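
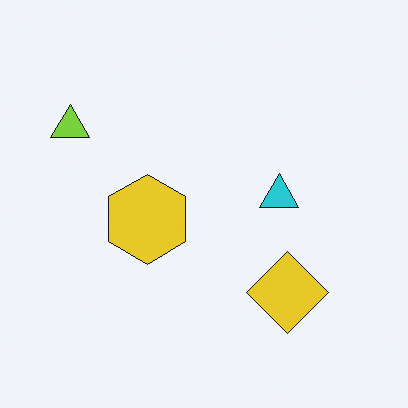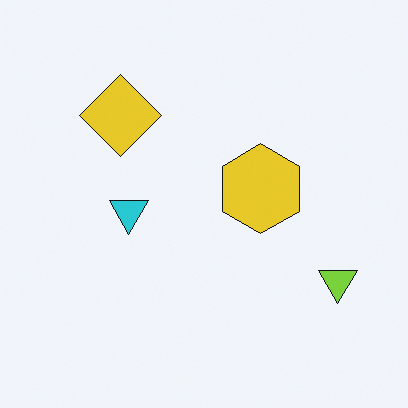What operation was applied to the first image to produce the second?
The second image is the first rotated 180°.

The lime triangle sits in the top-left of the first image and the bottom-right of the second — consistent with a whole-image 180° rotation.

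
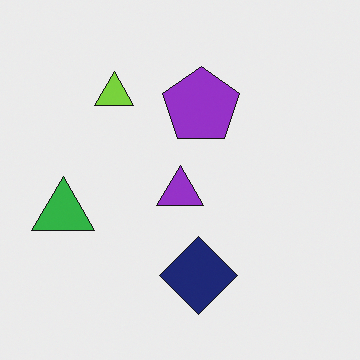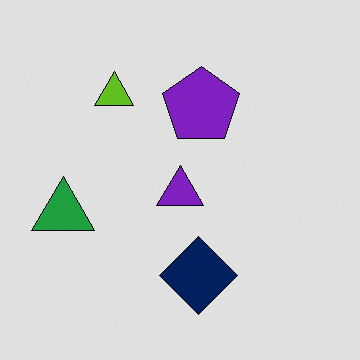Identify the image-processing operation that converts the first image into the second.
Posterized to a reduced palette.

Each flat color has snapped to a coarser quantized level — most visibly, the near-white background has dropped to a flat grey.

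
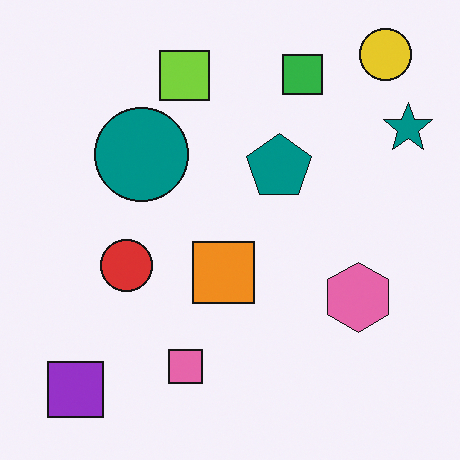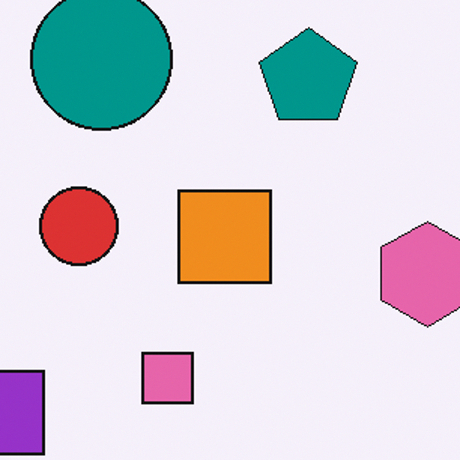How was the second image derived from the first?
The second image is the first cropped to a modestly smaller region and rescaled.

The visible shapes are larger and the field of view is narrower; shapes near the original edges may be partly or wholly outside the frame — a crop-and-rescale.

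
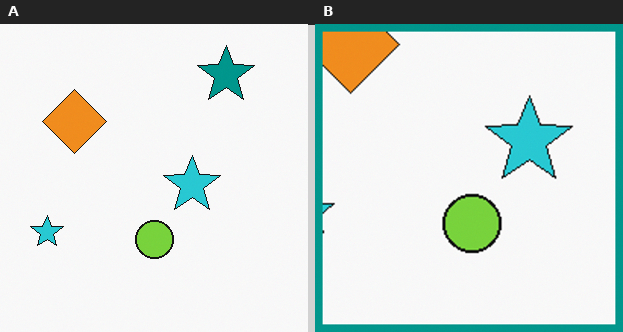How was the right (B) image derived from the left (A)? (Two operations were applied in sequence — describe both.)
It was cropped to a modestly smaller region and rescaled, then framed with a teal border.

The visible shapes are larger and the field of view is narrower; shapes near the original edges may be partly or wholly outside the frame — a crop-and-rescale. A solid teal frame runs around the edge of the right (B) image, with the content slightly shrunk inside it.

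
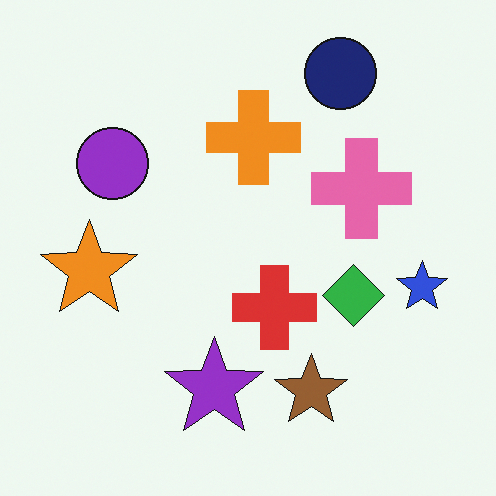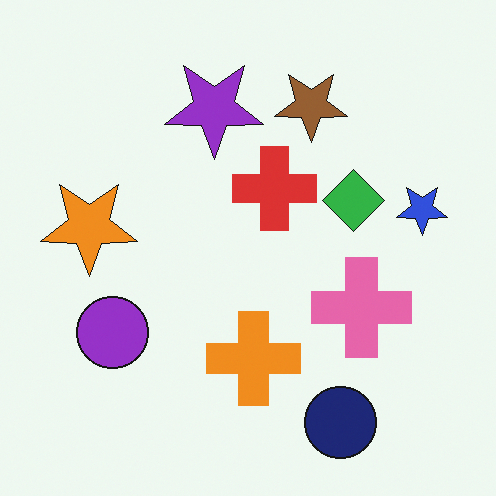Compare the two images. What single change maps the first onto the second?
The transformation is: flipped vertically (top ↔ bottom).

The navy circle is in the top-right of the first image and the bottom-right of the second — shapes on opposite sides of the horizontal midline have swapped in a mirror flip.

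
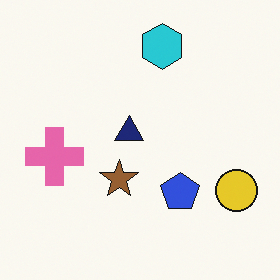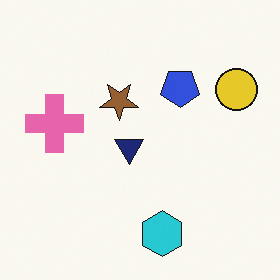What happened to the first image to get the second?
It was flipped vertically (top ↔ bottom).

The cyan hexagon is in the top of the first image and the bottom of the second — shapes on opposite sides of the horizontal midline have swapped in a mirror flip.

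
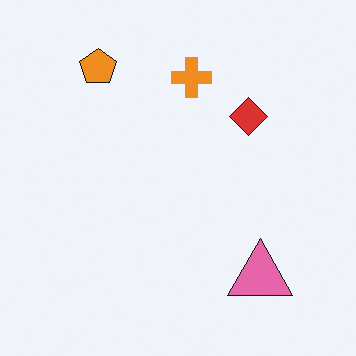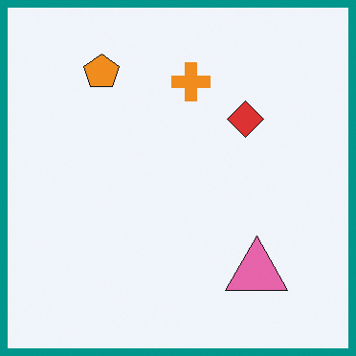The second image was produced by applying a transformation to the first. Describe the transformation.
The transformation is: framed with a teal border.

A solid teal frame runs around the edge of the second image, with the content slightly shrunk inside it.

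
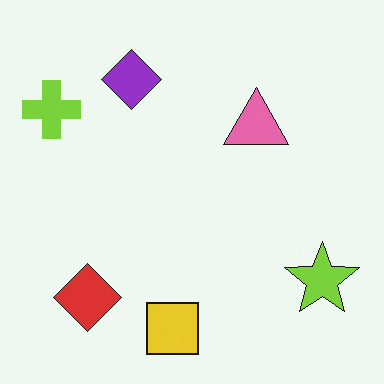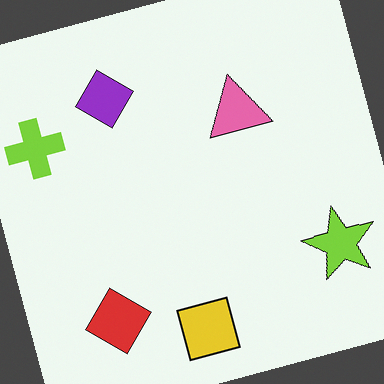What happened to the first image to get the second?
The second image is the first rotated counter-clockwise by a clearly visible amount.

Every shape is tilted by the same angle and the image corners show triangular fill wedges — a whole-image rotation by a non-right angle.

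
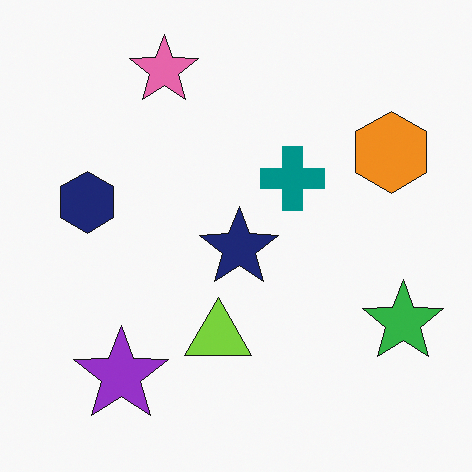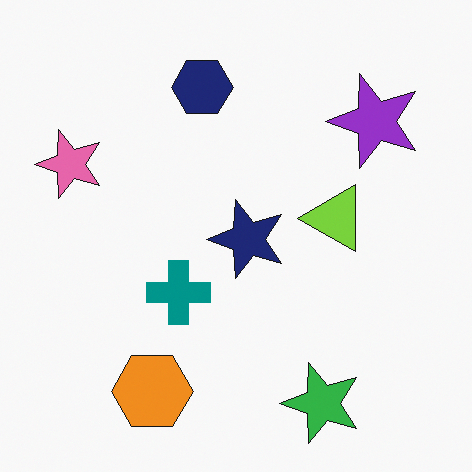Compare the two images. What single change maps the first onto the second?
Transposed (reflected across the top-left ↔ bottom-right diagonal).

Shapes have swapped their row and column positions — what was in the top-right is now in the bottom-left — a diagonal reflection.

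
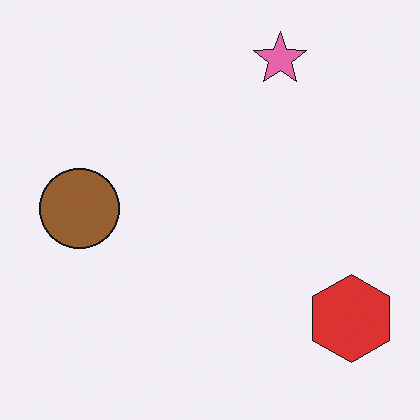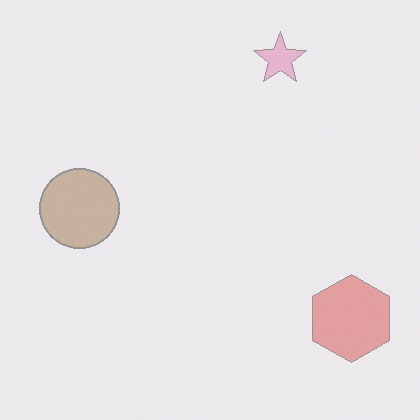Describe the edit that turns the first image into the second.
The image was washed out (contrast reduced).

Tones are pushed toward mid-grey across the whole image — a global contrast change.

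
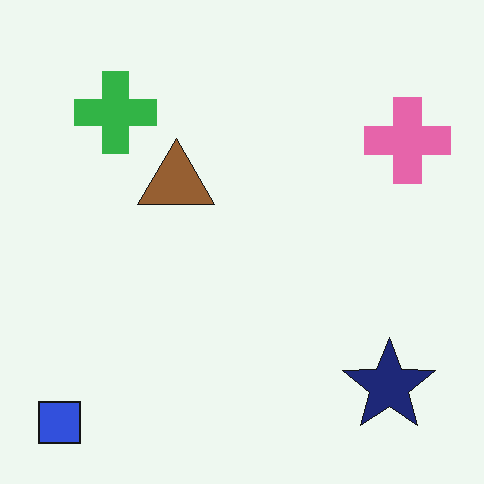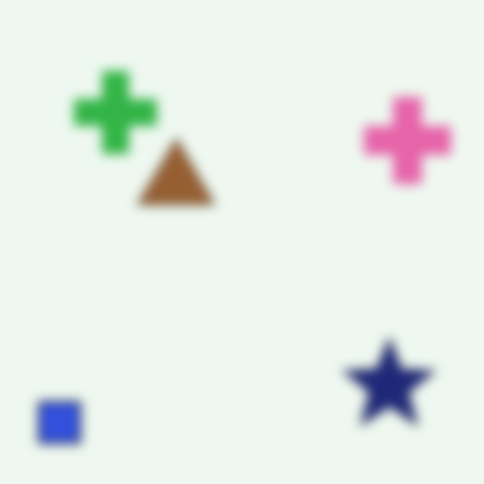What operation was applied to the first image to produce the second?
Heavily blurred.

Shape edges and outlines are uniformly softened across the whole image.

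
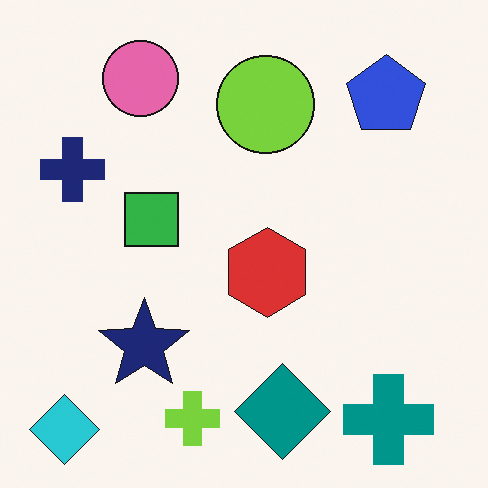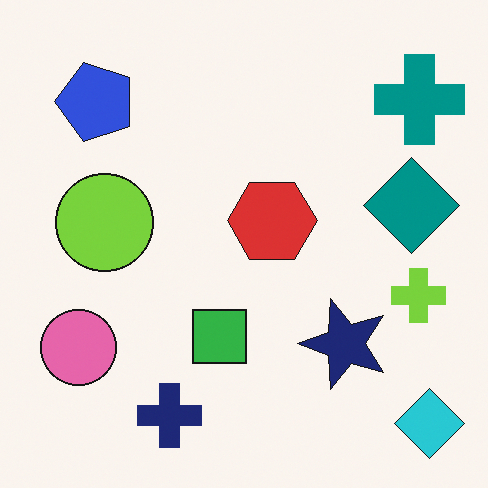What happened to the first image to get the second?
This is the original image rotated 90° counter-clockwise.

The cyan diamond sits in the bottom-left of the first image and the bottom-right of the second — consistent with a whole-image 90° counter-clockwise rotation.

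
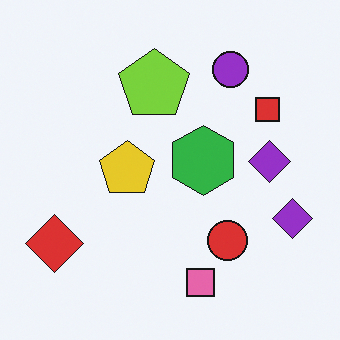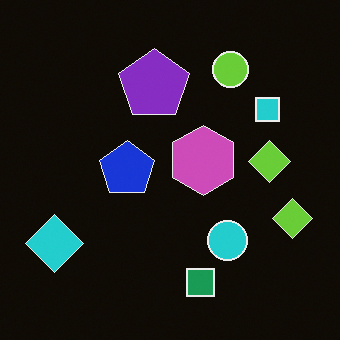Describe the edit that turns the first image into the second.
The image was color-inverted (negative).

The light background has become dark and every shape's color is its complement — a photographic negative.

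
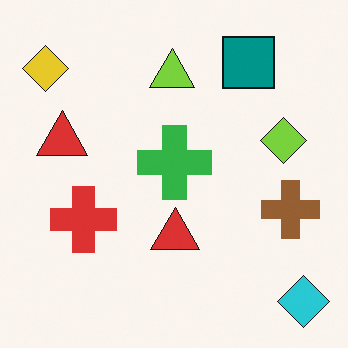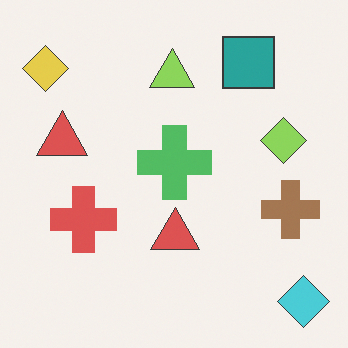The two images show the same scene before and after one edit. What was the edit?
It was given slightly reduced contrast.

Tones are pushed toward mid-grey across the whole image — a global contrast change.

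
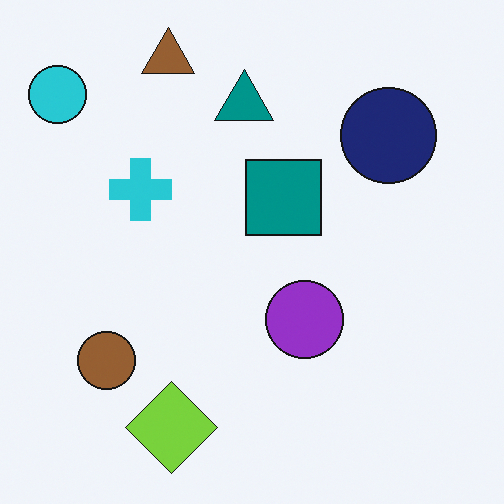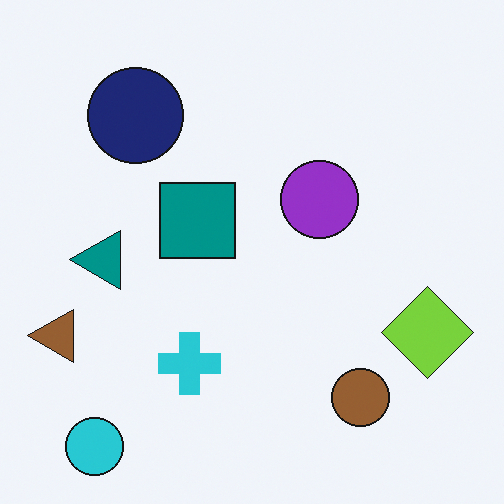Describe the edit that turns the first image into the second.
It was rotated 90° counter-clockwise.

The cyan circle sits in the top-left of the first image and the bottom-left of the second — consistent with a whole-image 90° counter-clockwise rotation.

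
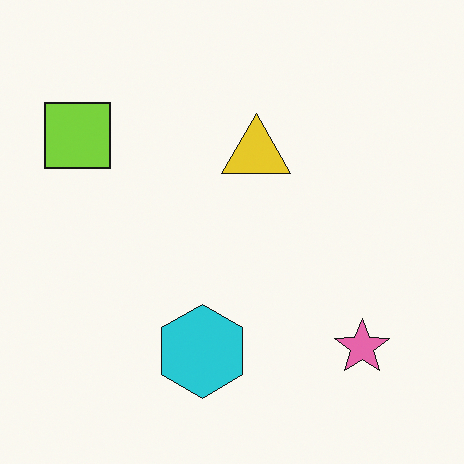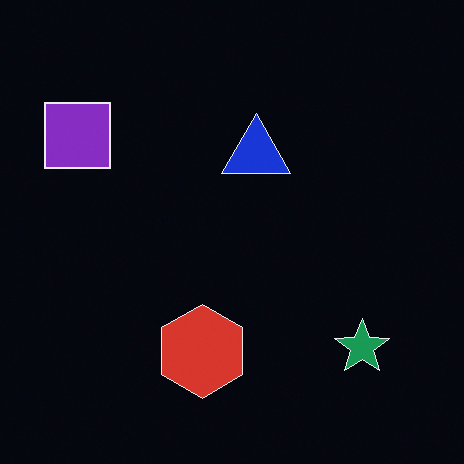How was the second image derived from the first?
This is the original image color-inverted (negative).

The light background has become dark and every shape's color is its complement — a photographic negative.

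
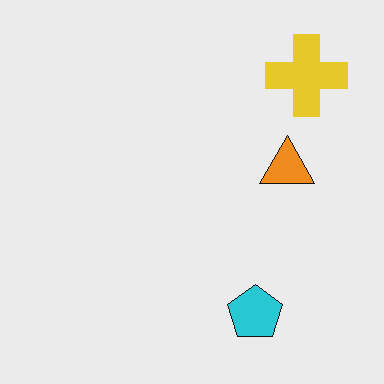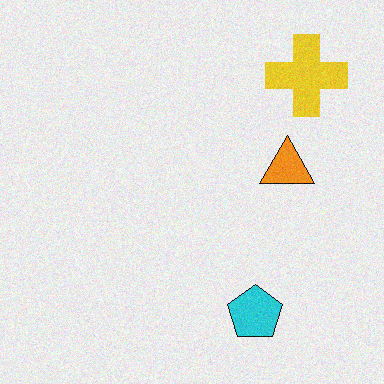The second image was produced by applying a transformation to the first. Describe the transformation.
It was degraded with subtle gaussian noise.

Random speckle covers the whole image, including the flat background.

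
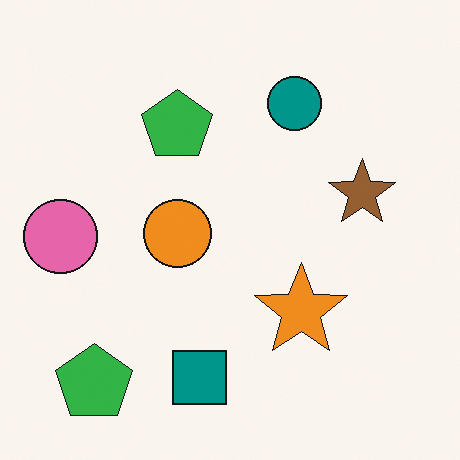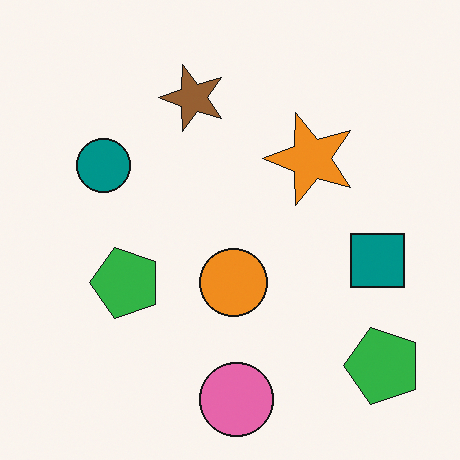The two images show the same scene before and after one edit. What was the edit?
This is the original image rotated 90° counter-clockwise.

The pink circle sits in the left of the first image and the bottom of the second — consistent with a whole-image 90° counter-clockwise rotation.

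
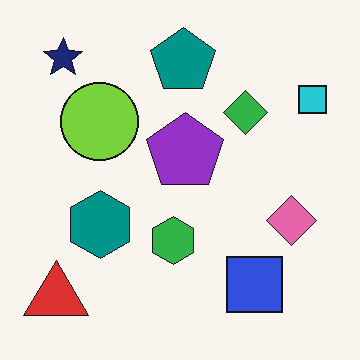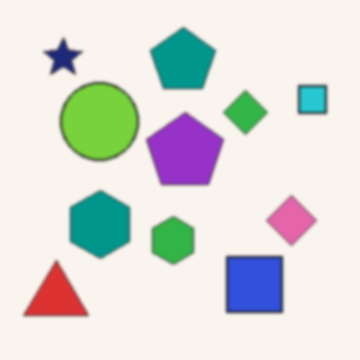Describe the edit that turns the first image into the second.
The image was lightly blurred.

Shape edges and outlines are uniformly softened across the whole image.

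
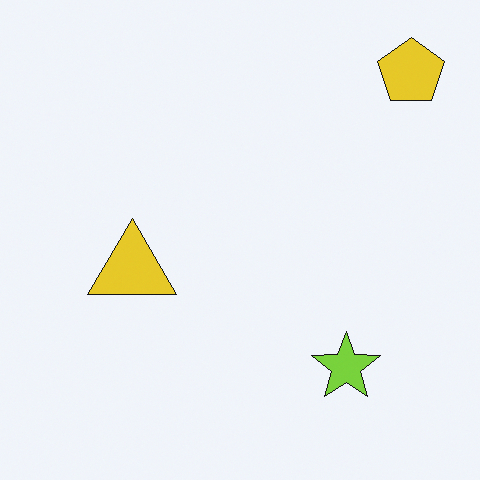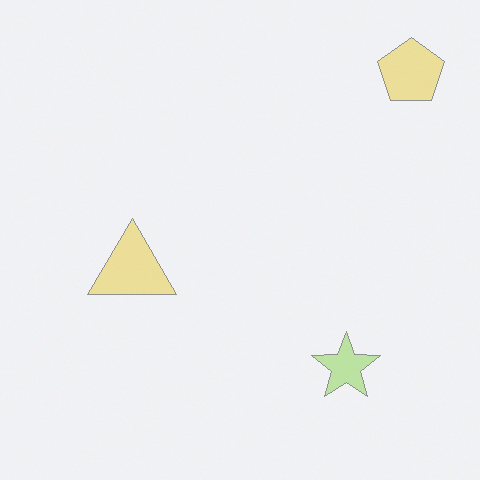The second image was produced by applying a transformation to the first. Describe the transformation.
Given much lower contrast.

Tones are pushed toward mid-grey across the whole image — a global contrast change.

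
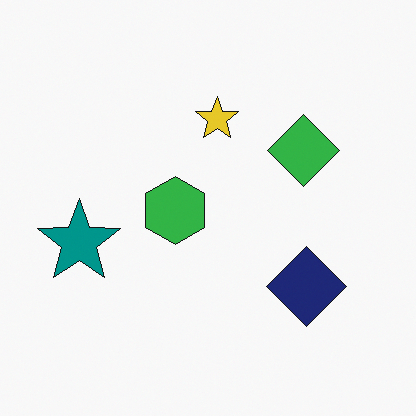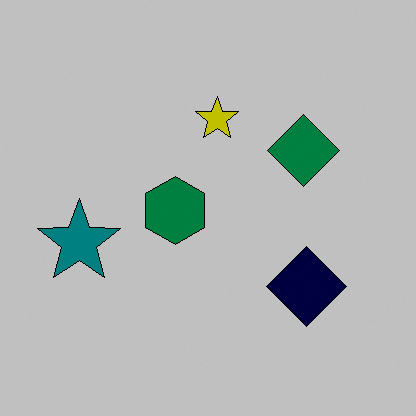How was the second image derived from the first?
Heavily posterized to just a handful of flat colors.

Each flat color has snapped to a coarser quantized level — most visibly, the near-white background has dropped to a flat grey.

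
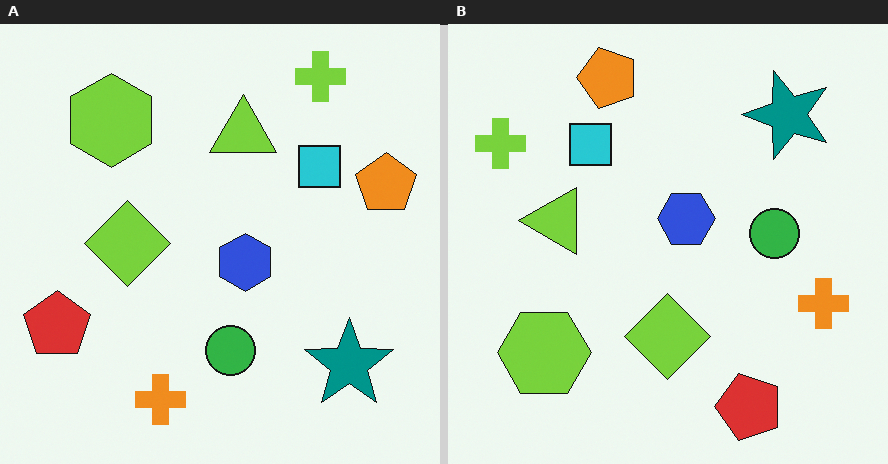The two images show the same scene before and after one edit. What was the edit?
The transformation is: rotated 90° counter-clockwise.

The lime cross sits in the top-right of the left (A) image and the top-left of the right (B) — consistent with a whole-image 90° counter-clockwise rotation.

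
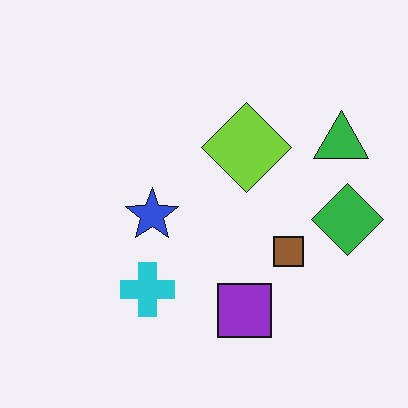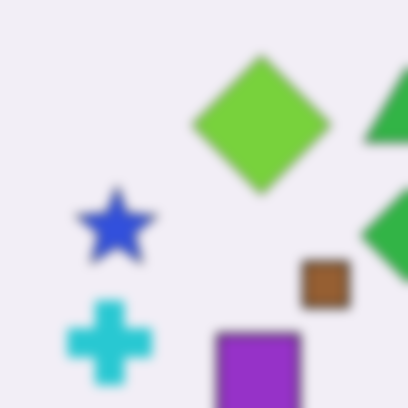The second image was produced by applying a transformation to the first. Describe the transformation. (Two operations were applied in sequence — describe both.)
This is the original image cropped to a modestly smaller region and rescaled, then strongly gaussian-blurred.

The visible shapes are larger and the field of view is narrower; shapes near the original edges may be partly or wholly outside the frame — a crop-and-rescale. Shape edges and outlines are uniformly softened across the whole image.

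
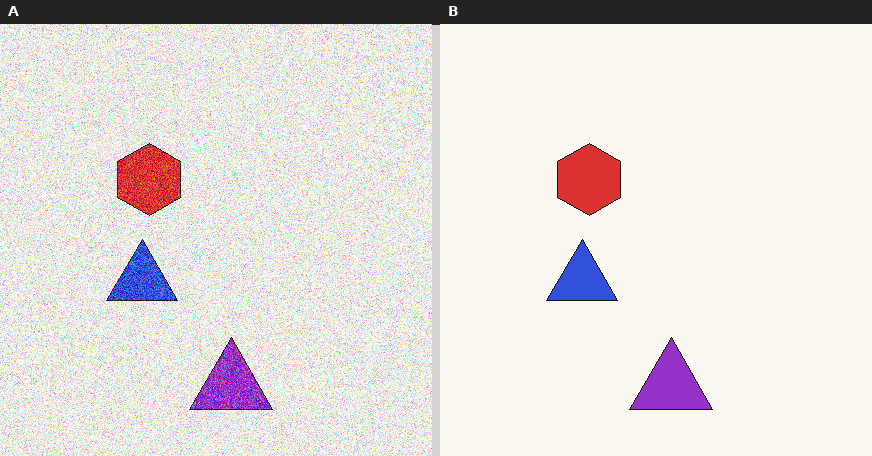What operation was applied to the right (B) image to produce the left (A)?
The image was degraded with strong gaussian noise.

Random speckle covers the whole image, including the flat background.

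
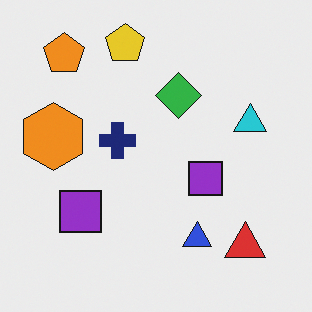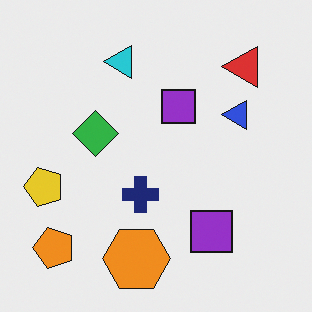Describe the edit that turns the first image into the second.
Rotated 90° counter-clockwise.

The orange pentagon sits in the top-left of the first image and the bottom-left of the second — consistent with a whole-image 90° counter-clockwise rotation.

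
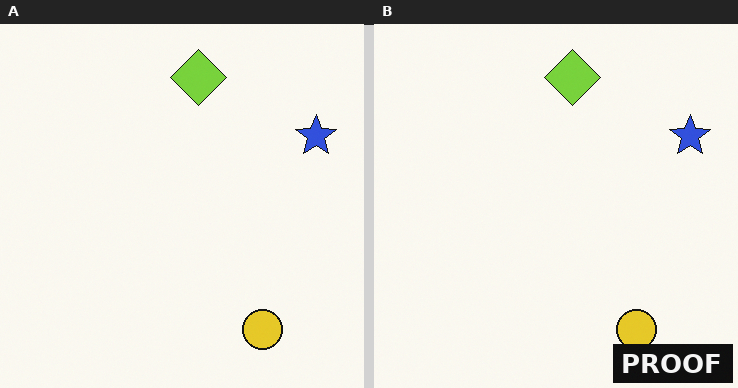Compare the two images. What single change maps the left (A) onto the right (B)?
The transformation is: watermarked with the text "PROOF" in the lower-right corner.

A dark label reading "PROOF" appears in the lower-right corner.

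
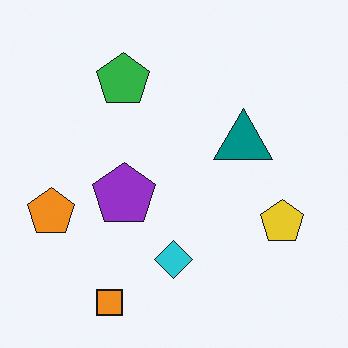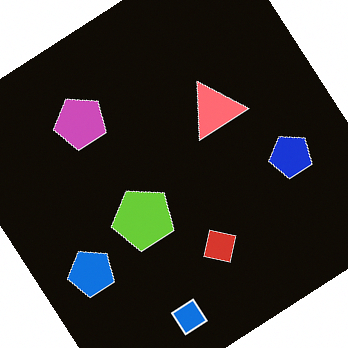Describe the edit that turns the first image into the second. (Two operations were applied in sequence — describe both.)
The transformation is: rotated counter-clockwise by a large amount — several tens of degrees, then color-inverted (negative).

Every shape is tilted by the same angle and the image corners show triangular fill wedges — a whole-image rotation by a non-right angle. The light background has become dark and every shape's color is its complement — a photographic negative.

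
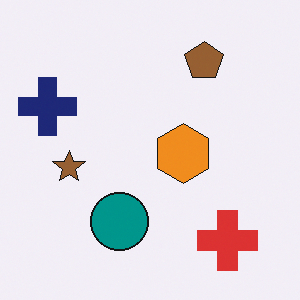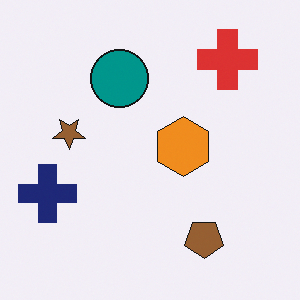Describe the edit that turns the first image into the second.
Flipped vertically (top ↔ bottom).

The red cross is in the bottom-right of the first image and the top-right of the second — shapes on opposite sides of the horizontal midline have swapped in a mirror flip.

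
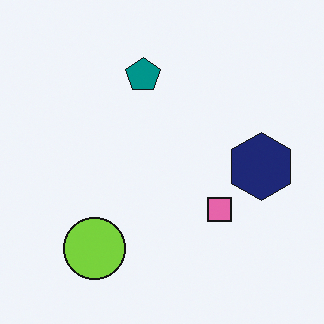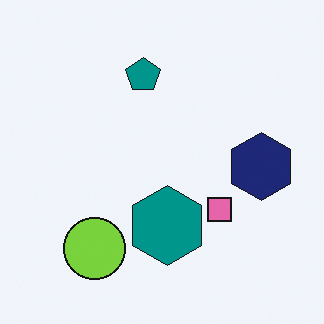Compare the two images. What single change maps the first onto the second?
The second image is the first overlaid with an additional teal hexagon.

A teal hexagon appears in the second image that is absent from the first.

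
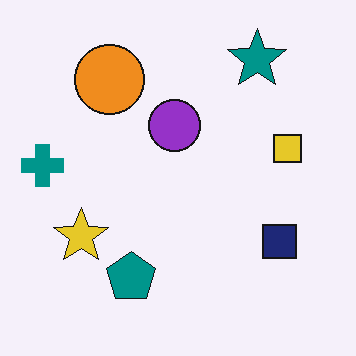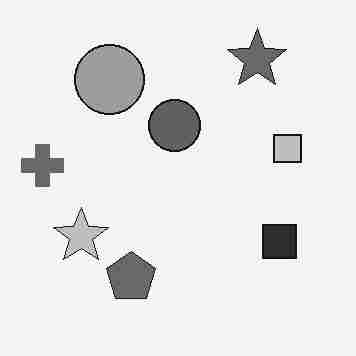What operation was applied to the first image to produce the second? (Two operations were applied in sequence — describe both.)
Converted to grayscale, then degraded with heavy JPEG compression.

All color is removed — every shape is now a shade of grey. Blocky 8×8 compression artifacts appear around shape edges and the flat background shows ringing — characteristic JPEG degradation.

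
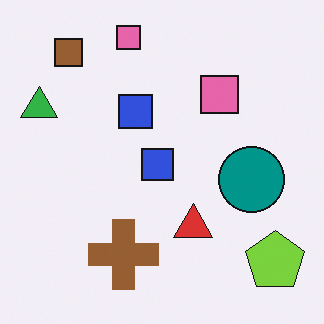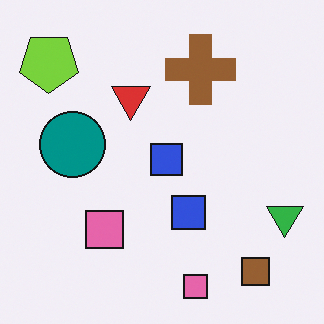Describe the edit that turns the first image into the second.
This is the original image rotated 180°.

The lime pentagon sits in the bottom-right of the first image and the top-left of the second — consistent with a whole-image 180° rotation.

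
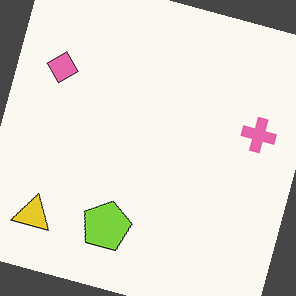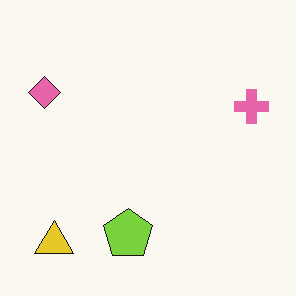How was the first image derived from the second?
This is the original image rotated clockwise by a moderate amount.

Every shape is tilted by the same angle and the image corners show triangular fill wedges — a whole-image rotation by a non-right angle.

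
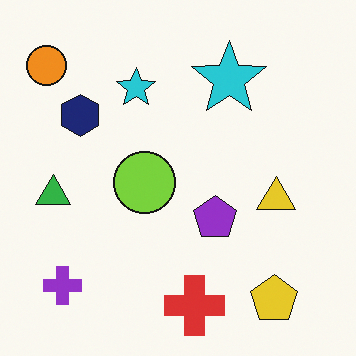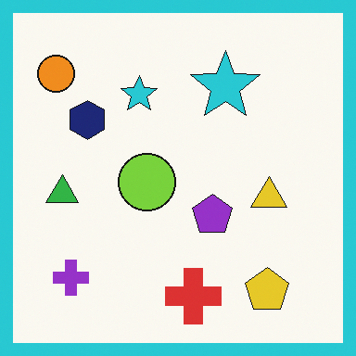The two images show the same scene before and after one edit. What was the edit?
The transformation is: framed with a cyan border.

A solid cyan frame runs around the edge of the second image, with the content slightly shrunk inside it.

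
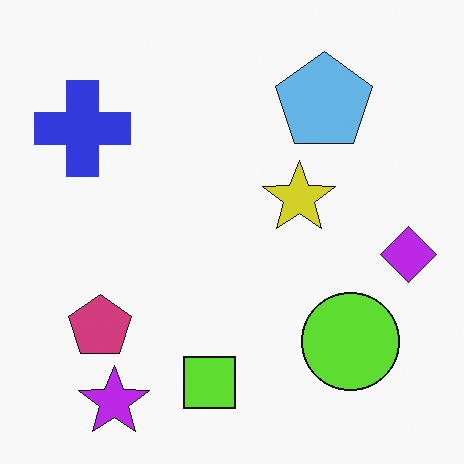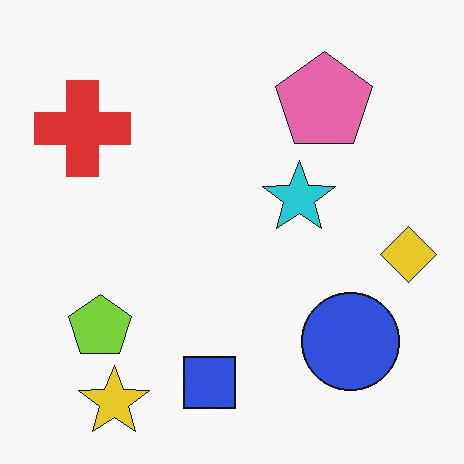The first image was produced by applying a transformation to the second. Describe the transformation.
The image was hue-shifted through roughly half the color wheel.

Every shape's color has rotated by the same amount around the hue wheel — a uniform hue shift.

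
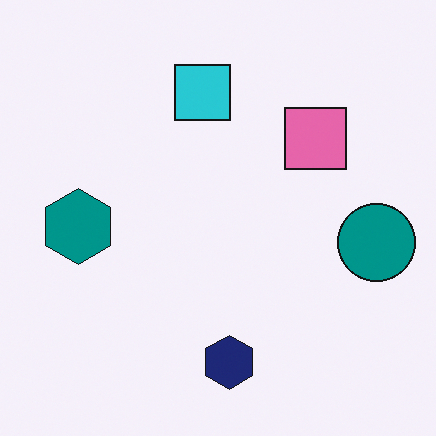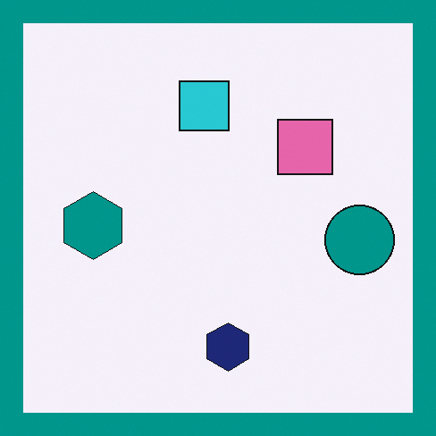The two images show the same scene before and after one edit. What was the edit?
It was framed with a teal border.

A solid teal frame runs around the edge of the second image, with the content slightly shrunk inside it.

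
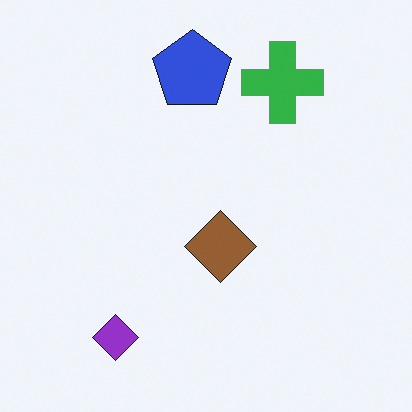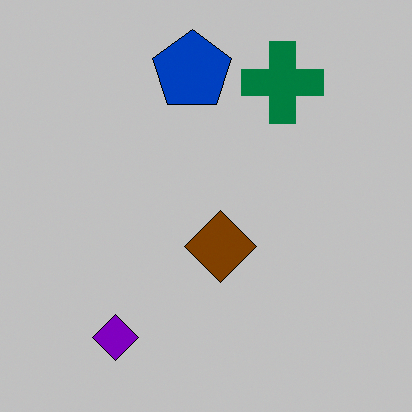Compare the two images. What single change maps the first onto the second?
The image was heavily posterized to just a handful of flat colors.

Each flat color has snapped to a coarser quantized level — most visibly, the near-white background has dropped to a flat grey.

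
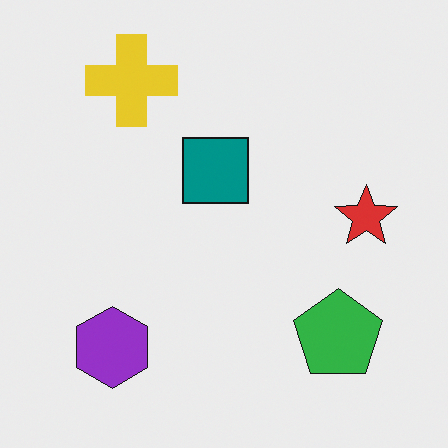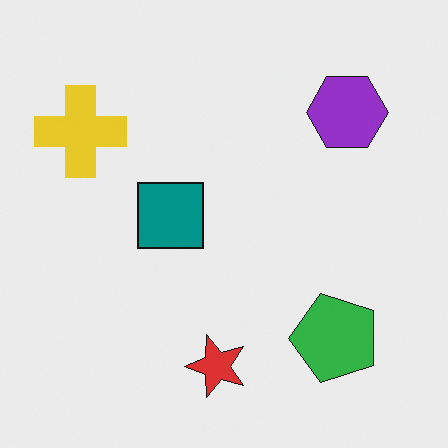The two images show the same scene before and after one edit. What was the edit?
The transformation is: transposed (reflected across the top-left ↔ bottom-right diagonal).

Shapes have swapped their row and column positions — what was in the top-right is now in the bottom-left — a diagonal reflection.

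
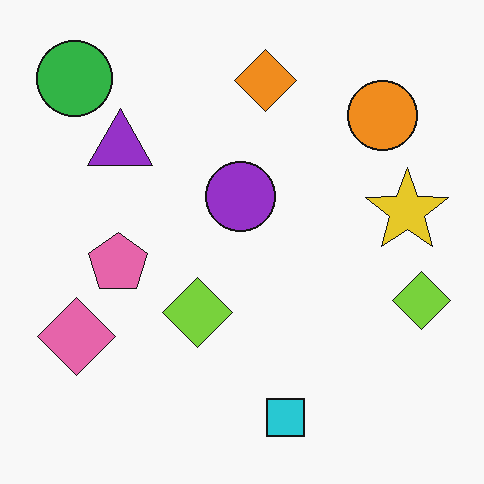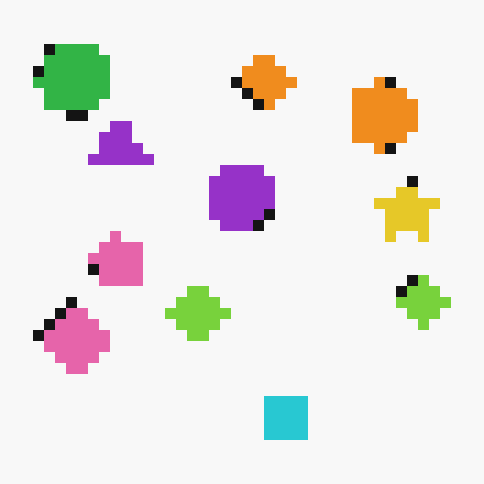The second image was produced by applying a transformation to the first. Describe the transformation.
Coarsely pixelated.

Shapes are reduced to large square blocks; fine edges and outlines are lost — a downscale-then-upscale (mosaic) effect.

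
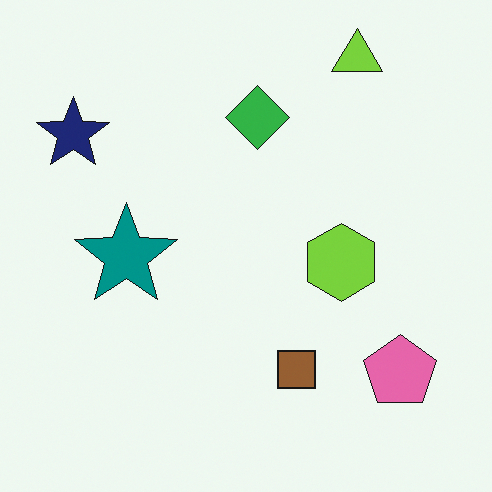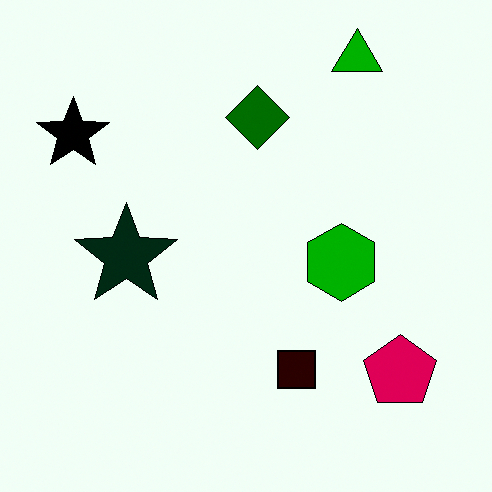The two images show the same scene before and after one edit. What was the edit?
This is the original image boosted in contrast.

Tones are pushed away from mid-grey across the whole image — a global contrast change.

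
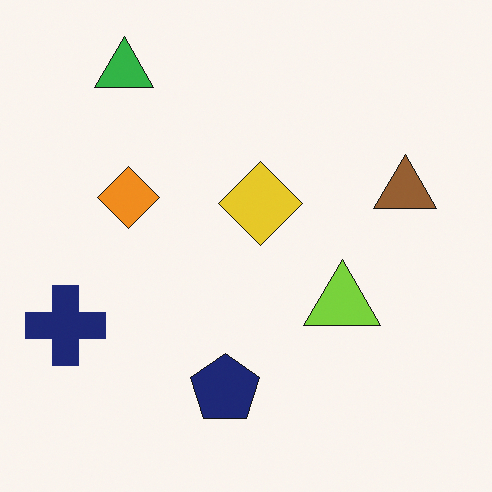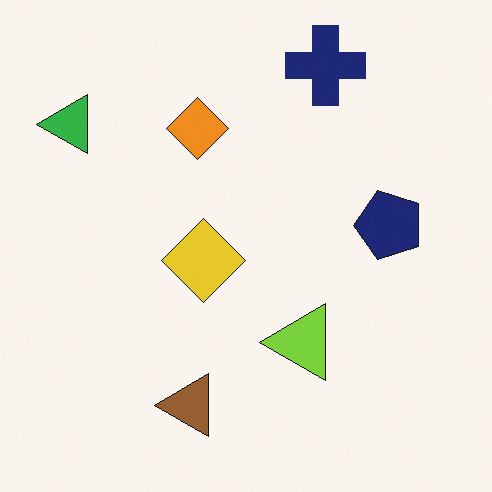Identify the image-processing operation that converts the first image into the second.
The second image is the first transposed (reflected across the top-left ↔ bottom-right diagonal).

Shapes have swapped their row and column positions — what was in the top-right is now in the bottom-left — a diagonal reflection.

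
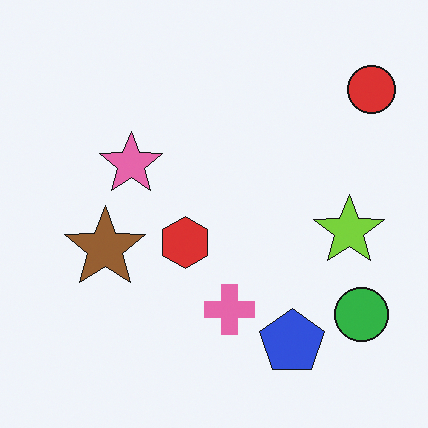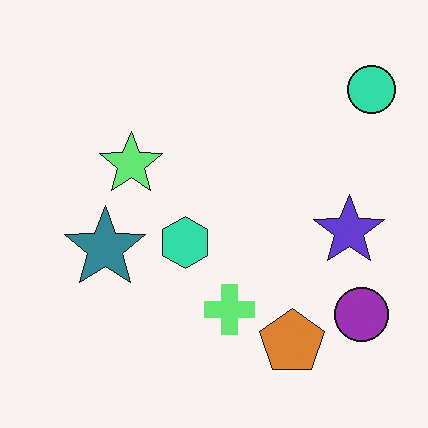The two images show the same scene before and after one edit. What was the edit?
It was hue-shifted by a large amount.

Every shape's color has rotated by the same amount around the hue wheel — a uniform hue shift.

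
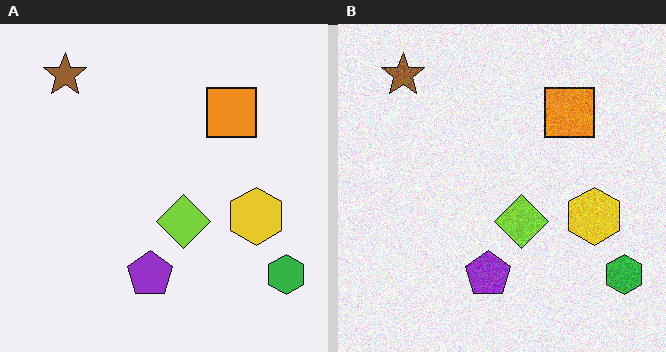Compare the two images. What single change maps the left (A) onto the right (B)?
Degraded with visible gaussian noise.

Random speckle covers the whole image, including the flat background.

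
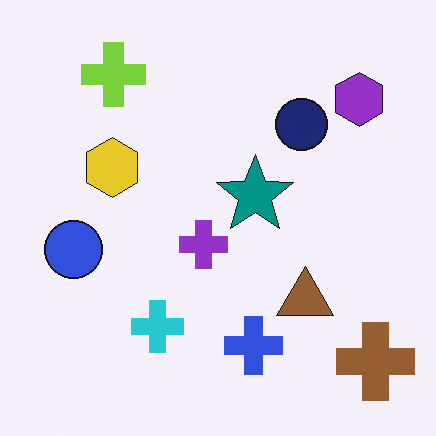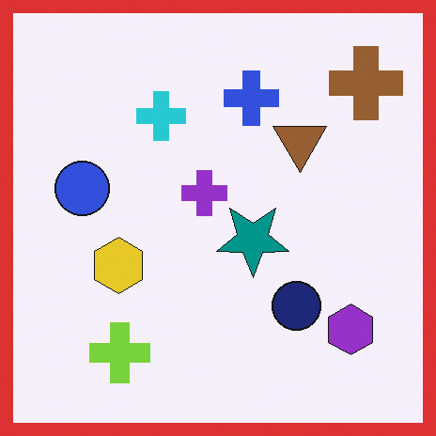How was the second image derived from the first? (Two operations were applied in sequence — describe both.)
Flipped vertically (top ↔ bottom), then framed with a red border.

The lime cross is in the top-left of the first image and the bottom-left of the second — shapes on opposite sides of the horizontal midline have swapped in a mirror flip. A solid red frame runs around the edge of the second image, with the content slightly shrunk inside it.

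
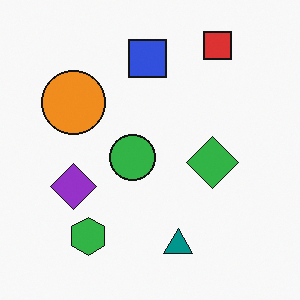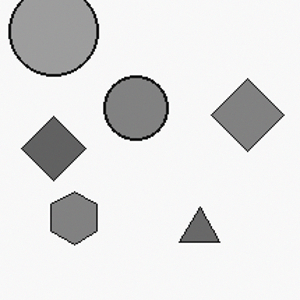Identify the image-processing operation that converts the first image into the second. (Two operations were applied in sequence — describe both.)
The transformation is: converted to grayscale, then cropped slightly and scaled back up.

All color is removed — every shape is now a shade of grey. The visible shapes are larger and the field of view is narrower; shapes near the original edges may be partly or wholly outside the frame — a crop-and-rescale.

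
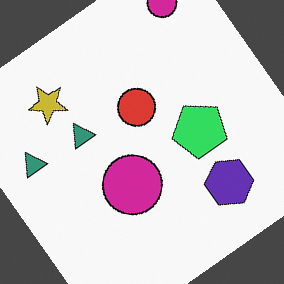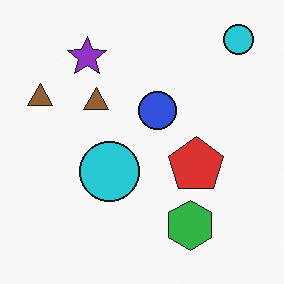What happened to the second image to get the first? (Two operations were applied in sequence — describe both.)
The image was hue-shifted through roughly a third of the color wheel, then rotated counter-clockwise by a large amount — several tens of degrees.

Every shape's color has rotated by the same amount around the hue wheel — a uniform hue shift. Every shape is tilted by the same angle and the image corners show triangular fill wedges — a whole-image rotation by a non-right angle.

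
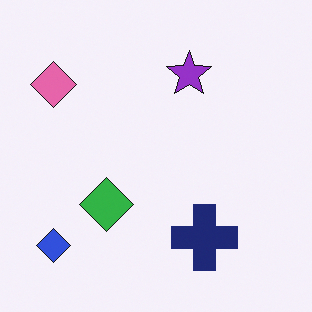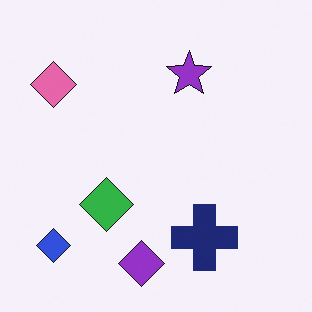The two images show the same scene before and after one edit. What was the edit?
This is the original image overlaid with an additional purple diamond.

A purple diamond appears in the second image that is absent from the first.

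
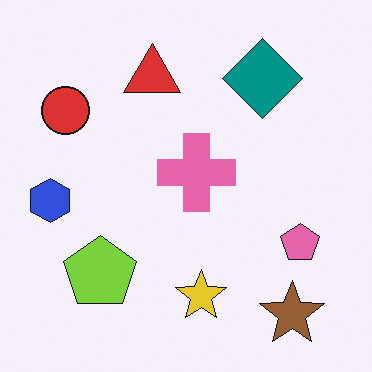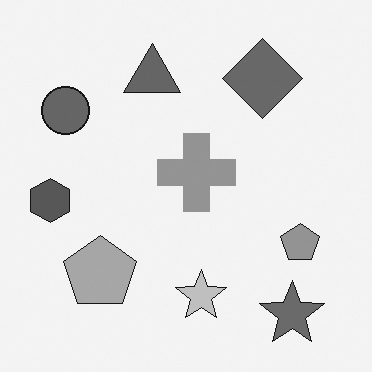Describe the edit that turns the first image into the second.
The transformation is: converted to grayscale.

All color is removed — every shape is now a shade of grey.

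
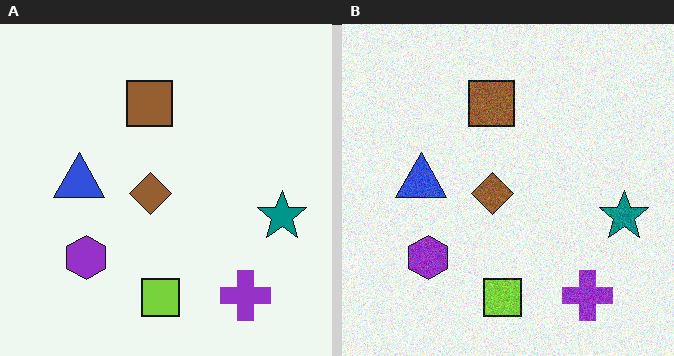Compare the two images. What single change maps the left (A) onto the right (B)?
It was degraded with moderate additive noise.

Random speckle covers the whole image, including the flat background.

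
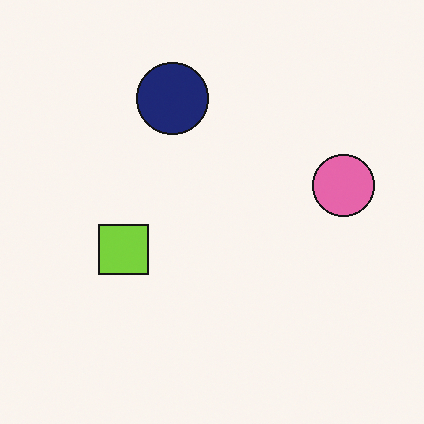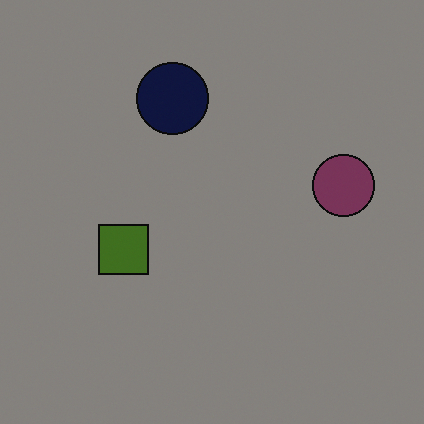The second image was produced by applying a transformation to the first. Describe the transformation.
The transformation is: substantially darkened.

Every pixel — background and shapes alike — is uniformly darkened.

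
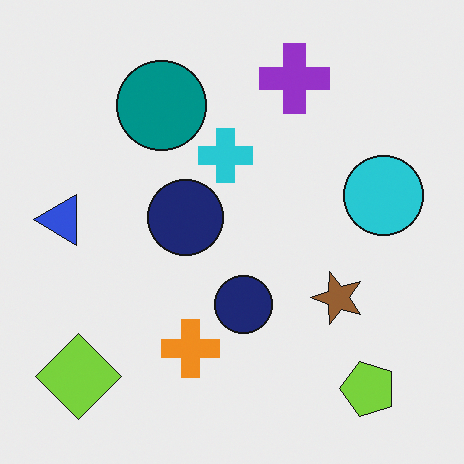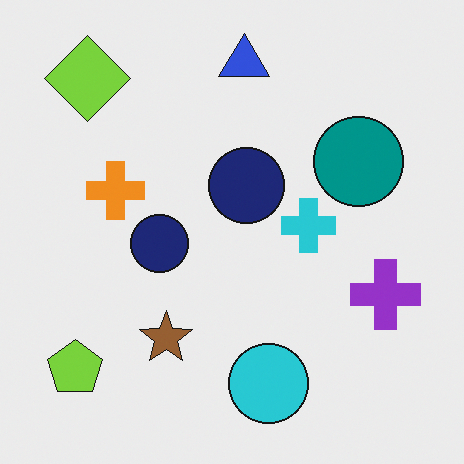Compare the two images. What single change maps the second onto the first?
The image was rotated 90° counter-clockwise.

The lime diamond sits in the top-left of the second image and the bottom-left of the first — consistent with a whole-image 90° counter-clockwise rotation.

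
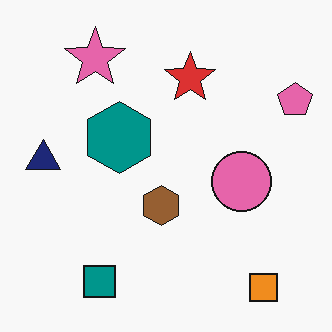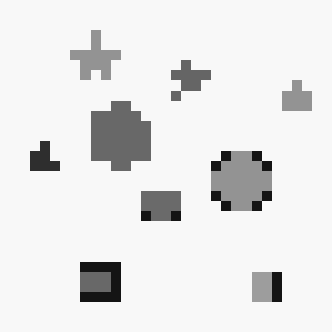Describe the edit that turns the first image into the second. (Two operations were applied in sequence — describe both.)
This is the original image converted to grayscale, then coarsely pixelated.

All color is removed — every shape is now a shade of grey. Shapes are reduced to large square blocks; fine edges and outlines are lost — a downscale-then-upscale (mosaic) effect.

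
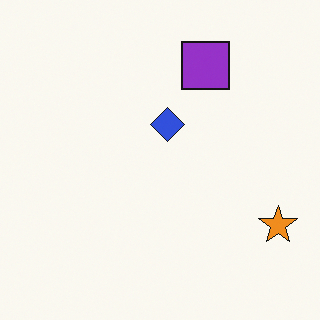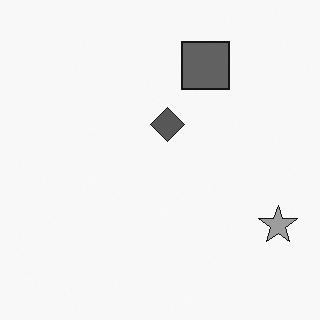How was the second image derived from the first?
It was converted to grayscale.

All color is removed — every shape is now a shade of grey.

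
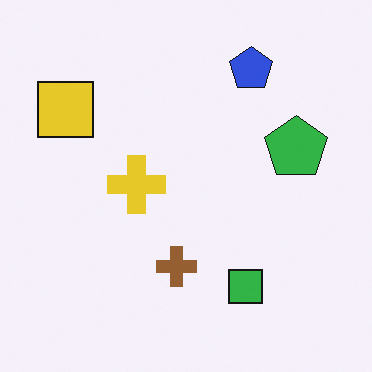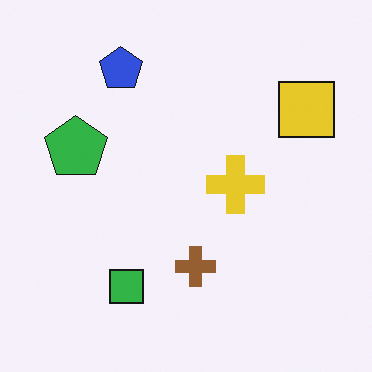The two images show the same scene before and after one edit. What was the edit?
The second image is the first flipped horizontally (left ↔ right).

The yellow square is in the top-left of the first image and the top-right of the second — shapes on opposite sides of the vertical midline have swapped in a mirror flip.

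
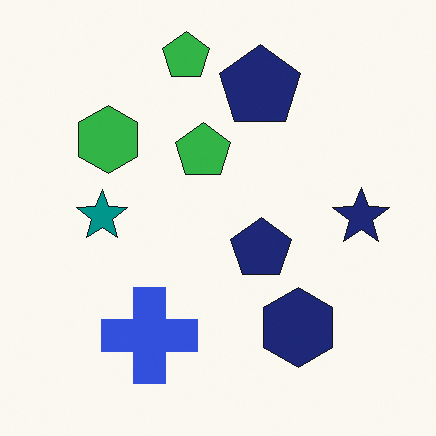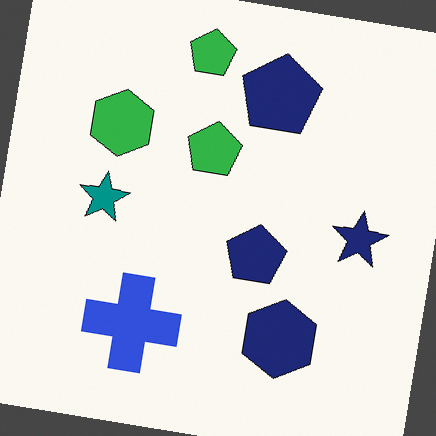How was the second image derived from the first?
This is the original image rotated clockwise by a slight angle.

Every shape is tilted by the same angle and the image corners show triangular fill wedges — a whole-image rotation by a non-right angle.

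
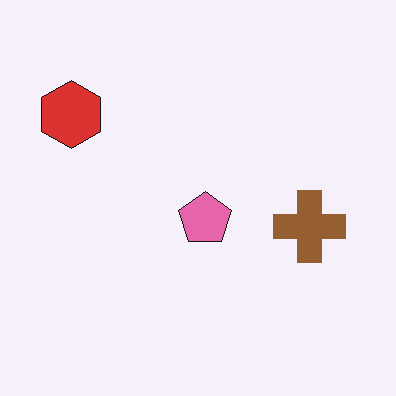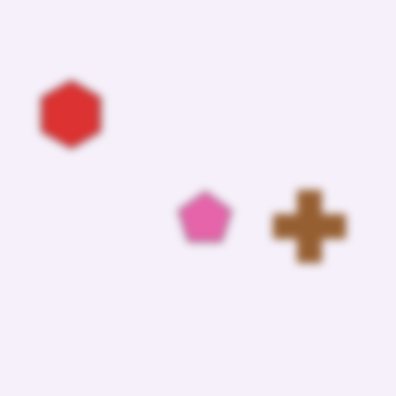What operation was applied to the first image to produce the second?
This is the original image moderately blurred.

Shape edges and outlines are uniformly softened across the whole image.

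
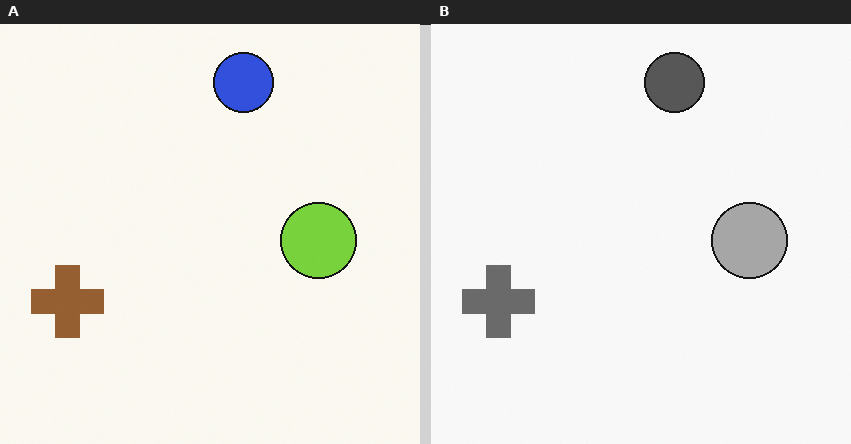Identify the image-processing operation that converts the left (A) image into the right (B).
The image was converted to grayscale.

All color is removed — every shape is now a shade of grey.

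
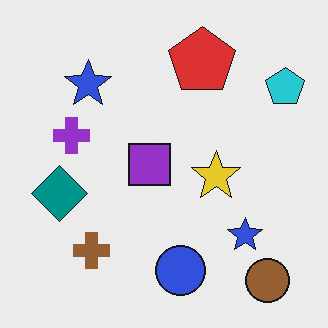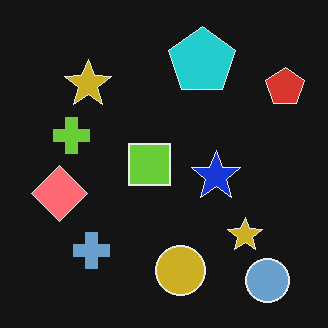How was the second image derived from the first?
The image was color-inverted (negative).

The light background has become dark and every shape's color is its complement — a photographic negative.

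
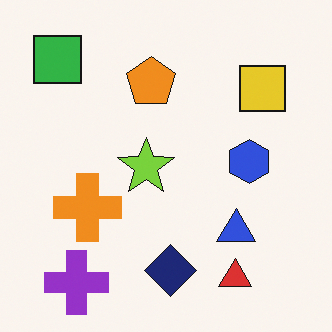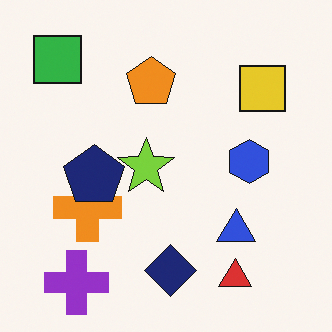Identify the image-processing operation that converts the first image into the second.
This is the original image overlaid with an additional navy pentagon.

A navy pentagon appears in the second image that is absent from the first.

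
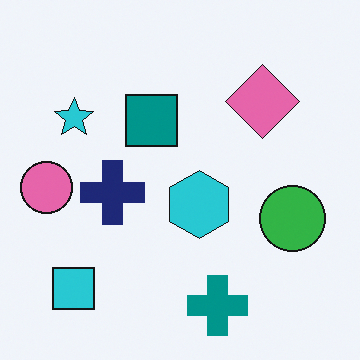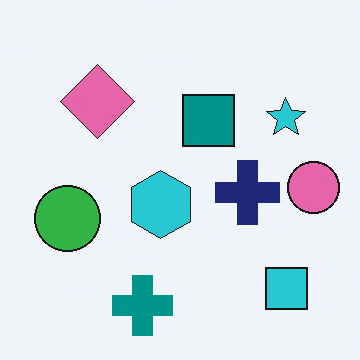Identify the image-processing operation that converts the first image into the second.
Flipped horizontally (left ↔ right).

The pink circle is in the left of the first image and the right of the second — shapes on opposite sides of the vertical midline have swapped in a mirror flip.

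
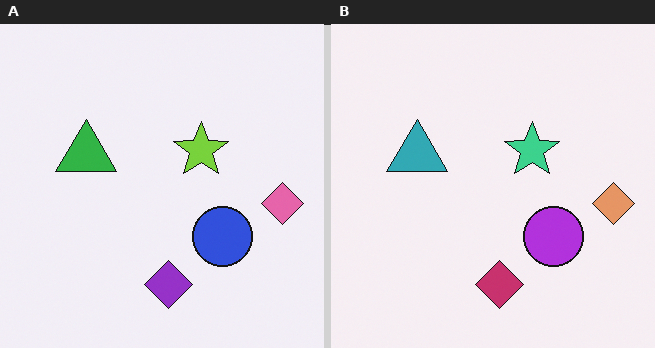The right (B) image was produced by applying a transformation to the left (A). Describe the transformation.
It was hue-shifted slightly.

Every shape's color has rotated by the same amount around the hue wheel — a uniform hue shift.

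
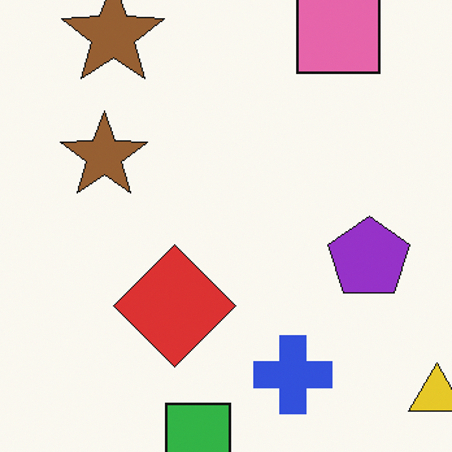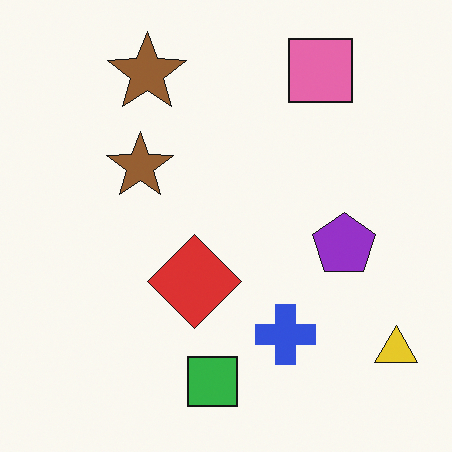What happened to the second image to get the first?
The first image is the second cropped to a modestly smaller region and rescaled.

The visible shapes are larger and the field of view is narrower; shapes near the original edges may be partly or wholly outside the frame — a crop-and-rescale.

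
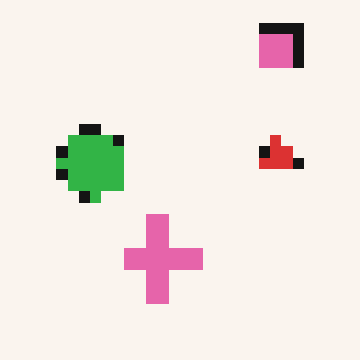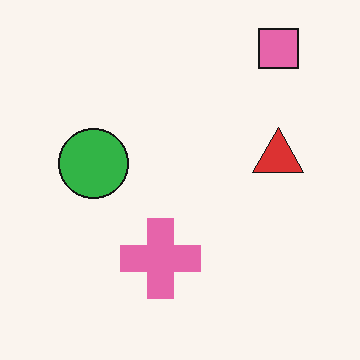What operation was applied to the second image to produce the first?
Coarsely pixelated.

Shapes are reduced to large square blocks; fine edges and outlines are lost — a downscale-then-upscale (mosaic) effect.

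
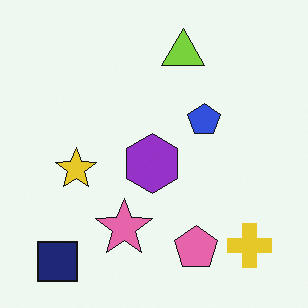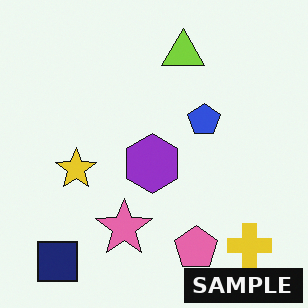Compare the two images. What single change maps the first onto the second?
The transformation is: watermarked with the text "SAMPLE" in the lower-right corner.

A dark label reading "SAMPLE" appears in the lower-right corner.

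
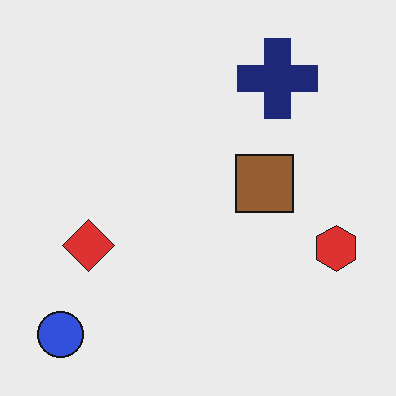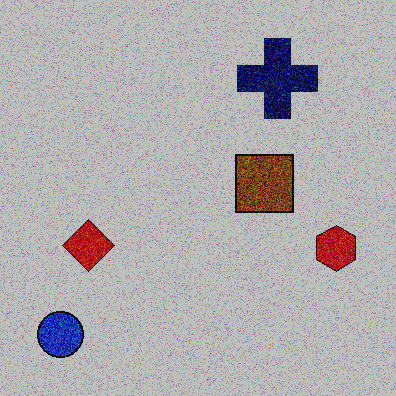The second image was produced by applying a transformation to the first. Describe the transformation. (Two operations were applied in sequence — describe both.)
The second image is the first degraded with a thick layer of grain, then aggressively posterized.

Random speckle covers the whole image, including the flat background. Each flat color has snapped to a coarser quantized level — most visibly, the near-white background has dropped to a flat grey.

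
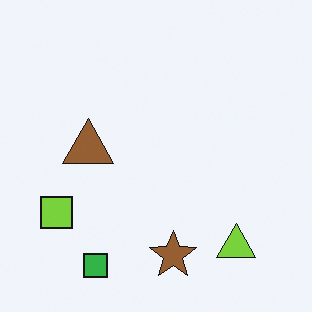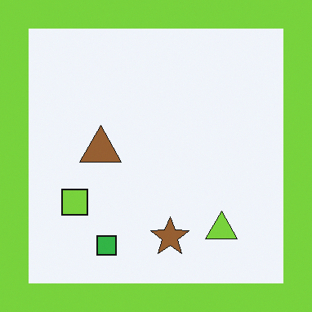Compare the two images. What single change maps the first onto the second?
Framed with a lime border.

A solid lime frame runs around the edge of the second image, with the content slightly shrunk inside it.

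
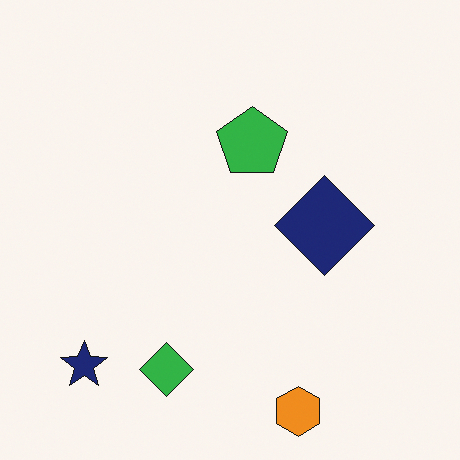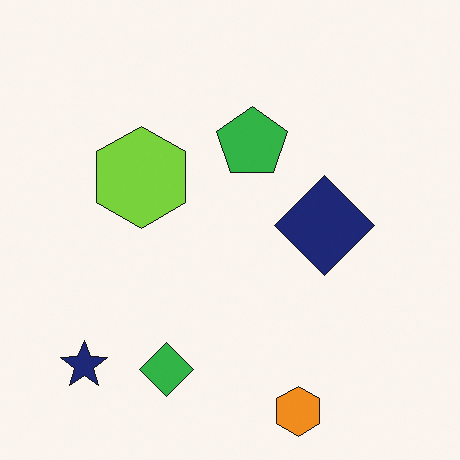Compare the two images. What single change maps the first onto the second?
It was overlaid with an additional lime hexagon.

A lime hexagon appears in the second image that is absent from the first.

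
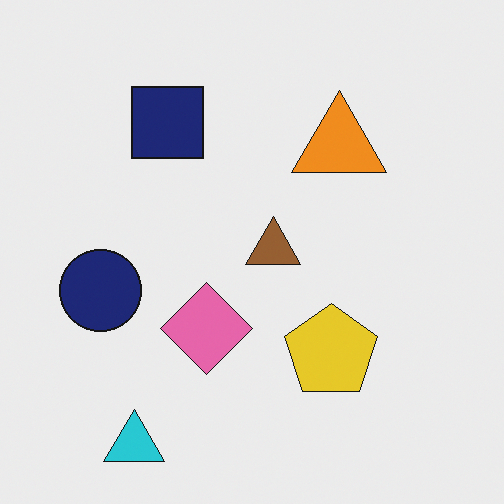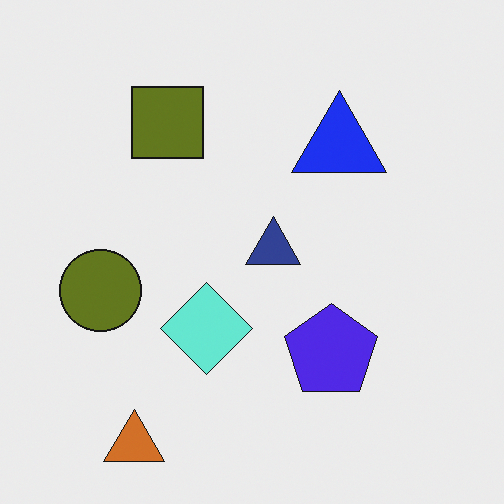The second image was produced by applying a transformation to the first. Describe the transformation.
Hue-shifted by a large amount.

Every shape's color has rotated by the same amount around the hue wheel — a uniform hue shift.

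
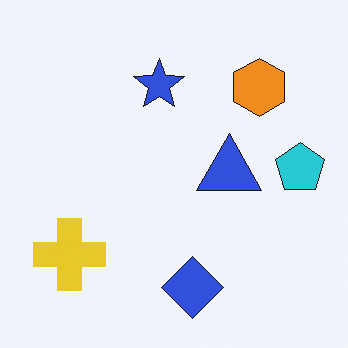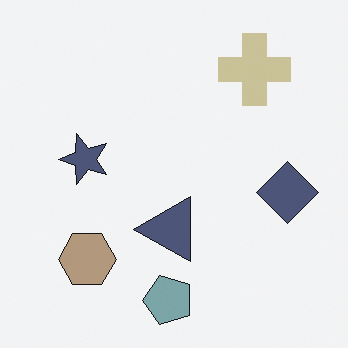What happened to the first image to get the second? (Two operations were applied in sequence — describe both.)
The second image is the first made much more muted (saturation change), then transposed (reflected across the top-left ↔ bottom-right diagonal).

All colors are more muted and greyish — a global saturation change. Shapes have swapped their row and column positions — what was in the top-right is now in the bottom-left — a diagonal reflection.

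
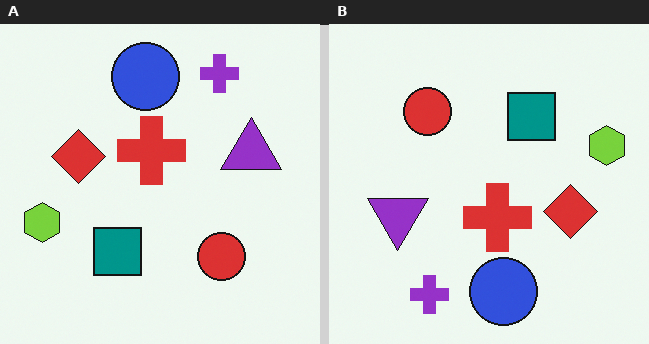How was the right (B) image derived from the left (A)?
Rotated 180°.

The purple cross sits in the top-right of the left (A) image and the bottom-left of the right (B) — consistent with a whole-image 180° rotation.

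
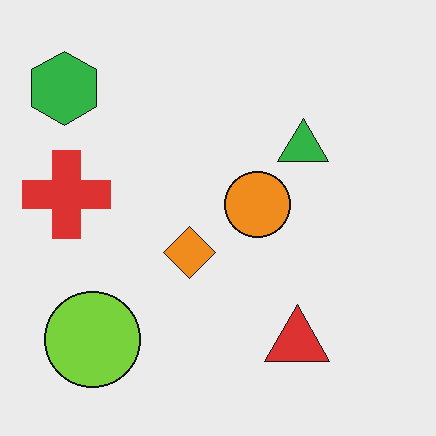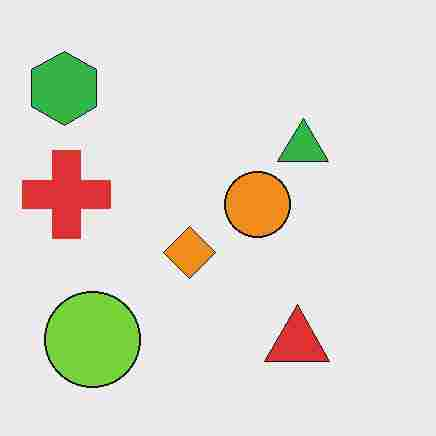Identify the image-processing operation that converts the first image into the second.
The image was degraded with heavy JPEG compression.

Blocky 8×8 compression artifacts appear around shape edges and the flat background shows ringing — characteristic JPEG degradation.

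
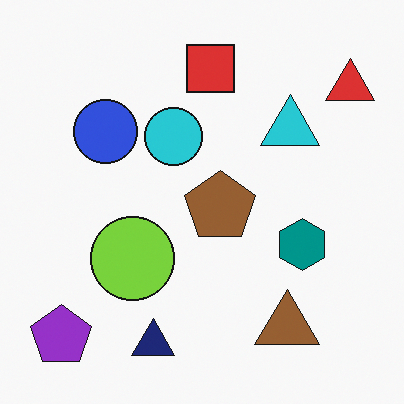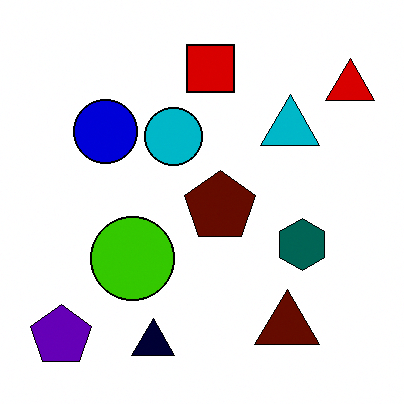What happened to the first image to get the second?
It was boosted in contrast.

Tones are pushed away from mid-grey across the whole image — a global contrast change.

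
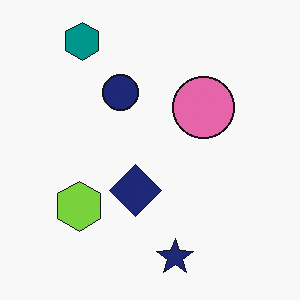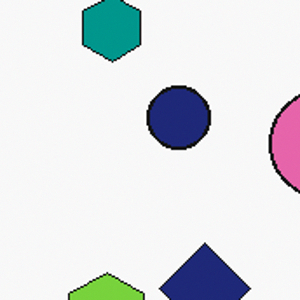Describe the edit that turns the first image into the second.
The transformation is: cropped to a noticeably smaller region and rescaled.

The visible shapes are larger and the field of view is narrower; shapes near the original edges may be partly or wholly outside the frame — a crop-and-rescale.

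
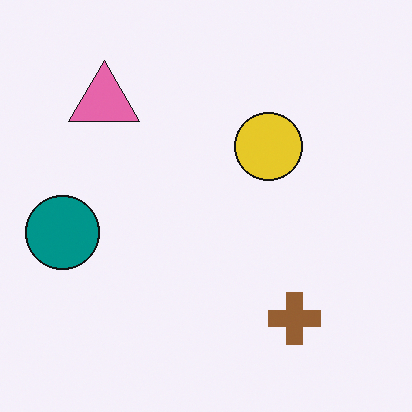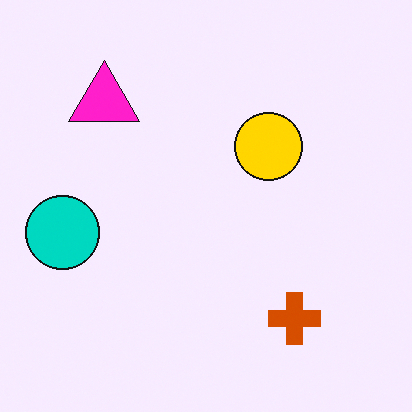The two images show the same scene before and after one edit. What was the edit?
The transformation is: heavily oversaturated.

All colors are more vivid — a global saturation change.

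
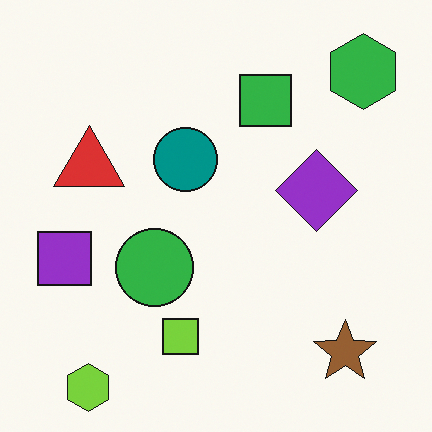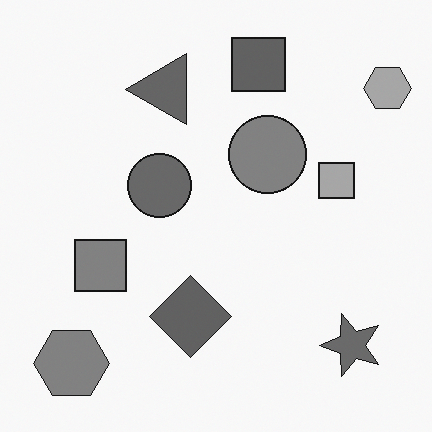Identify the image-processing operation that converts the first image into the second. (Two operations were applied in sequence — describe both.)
This is the original image converted to grayscale, then transposed (reflected across the top-left ↔ bottom-right diagonal).

All color is removed — every shape is now a shade of grey. Shapes have swapped their row and column positions — what was in the top-right is now in the bottom-left — a diagonal reflection.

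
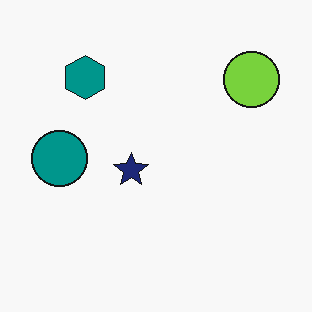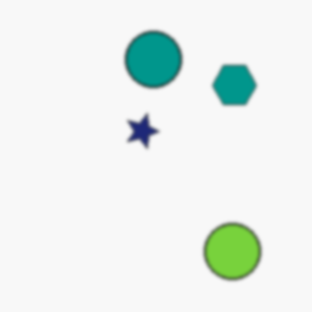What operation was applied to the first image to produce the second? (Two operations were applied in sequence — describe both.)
Given a subtle gaussian blur, then rotated 90° clockwise.

Shape edges and outlines are uniformly softened across the whole image. The lime circle sits in the top-right of the first image and the bottom-right of the second — consistent with a whole-image 90° clockwise rotation.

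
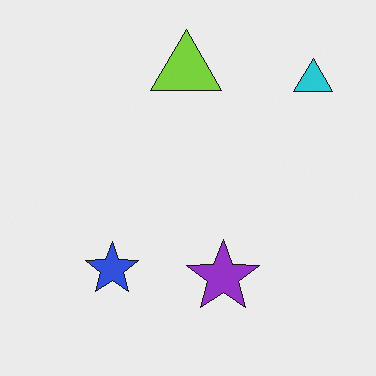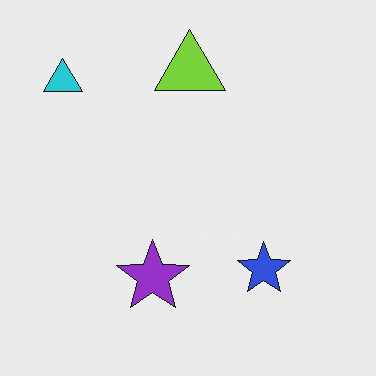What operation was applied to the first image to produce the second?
The transformation is: flipped horizontally (left ↔ right).

The cyan triangle is in the top-right of the first image and the top-left of the second — shapes on opposite sides of the vertical midline have swapped in a mirror flip.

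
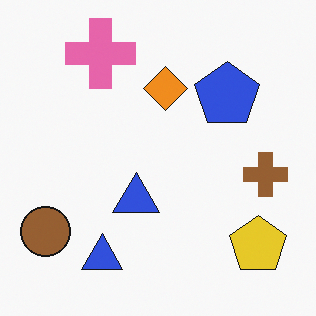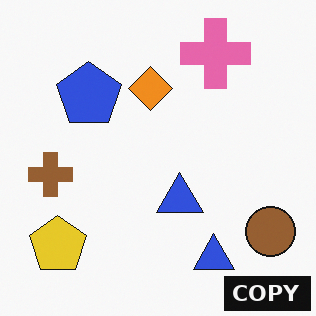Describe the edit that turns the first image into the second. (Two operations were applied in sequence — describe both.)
The image was flipped horizontally (left ↔ right), then watermarked with the text "COPY" in the lower-right corner.

The brown circle is in the bottom-left of the first image and the bottom-right of the second — shapes on opposite sides of the vertical midline have swapped in a mirror flip. A dark label reading "COPY" appears in the lower-right corner.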